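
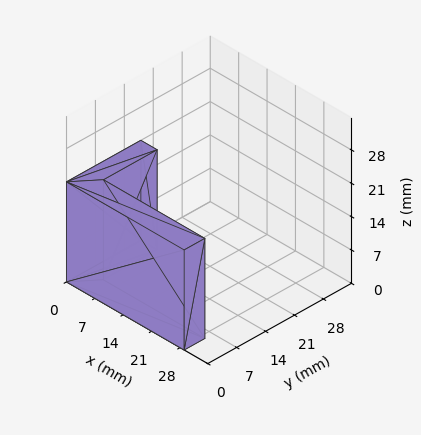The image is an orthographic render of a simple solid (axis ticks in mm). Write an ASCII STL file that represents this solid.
Reading the render: the shape is an L-shaped prism: outer 29 × 18 mm, arm thicknesses ≈ 5 mm (horizontal) and 4 mm (vertical), extruded 21 mm in z (dimensions read to the nearest mm from the axis ticks). For the STL, each face is triangulated and given an outward normal.

solid part
  facet normal 0.0000 0.0000 -1.0000
    outer loop
      vertex 29.0 5.0 0.0
      vertex 29.0 0.0 0.0
      vertex 0.0 0.0 0.0
    endloop
  endfacet
  facet normal 0.0000 0.0000 -1.0000
    outer loop
      vertex 4.0 5.0 0.0
      vertex 29.0 5.0 0.0
      vertex 0.0 0.0 0.0
    endloop
  endfacet
  facet normal 0.0000 0.0000 -1.0000
    outer loop
      vertex 4.0 18.0 0.0
      vertex 4.0 5.0 0.0
      vertex 0.0 0.0 0.0
    endloop
  endfacet
  facet normal 0.0000 0.0000 -1.0000
    outer loop
      vertex 0.0 18.0 0.0
      vertex 4.0 18.0 0.0
      vertex 0.0 0.0 0.0
    endloop
  endfacet
  facet normal 0.0000 0.0000 1.0000
    outer loop
      vertex 0.0 0.0 21.0
      vertex 29.0 0.0 21.0
      vertex 29.0 5.0 21.0
    endloop
  endfacet
  facet normal 0.0000 0.0000 1.0000
    outer loop
      vertex 0.0 0.0 21.0
      vertex 29.0 5.0 21.0
      vertex 4.0 5.0 21.0
    endloop
  endfacet
  facet normal 0.0000 0.0000 1.0000
    outer loop
      vertex 0.0 0.0 21.0
      vertex 4.0 5.0 21.0
      vertex 4.0 18.0 21.0
    endloop
  endfacet
  facet normal 0.0000 0.0000 1.0000
    outer loop
      vertex 0.0 0.0 21.0
      vertex 4.0 18.0 21.0
      vertex 0.0 18.0 21.0
    endloop
  endfacet
  facet normal 0.0000 -1.0000 0.0000
    outer loop
      vertex 0.0 0.0 0.0
      vertex 29.0 0.0 0.0
      vertex 29.0 0.0 21.0
    endloop
  endfacet
  facet normal 0.0000 -1.0000 0.0000
    outer loop
      vertex 0.0 0.0 0.0
      vertex 29.0 0.0 21.0
      vertex 0.0 0.0 21.0
    endloop
  endfacet
  facet normal 1.0000 0.0000 0.0000
    outer loop
      vertex 29.0 0.0 0.0
      vertex 29.0 5.0 0.0
      vertex 29.0 5.0 21.0
    endloop
  endfacet
  facet normal 1.0000 0.0000 0.0000
    outer loop
      vertex 29.0 0.0 0.0
      vertex 29.0 5.0 21.0
      vertex 29.0 0.0 21.0
    endloop
  endfacet
  facet normal 0.0000 1.0000 0.0000
    outer loop
      vertex 29.0 5.0 0.0
      vertex 4.0 5.0 0.0
      vertex 4.0 5.0 21.0
    endloop
  endfacet
  facet normal 0.0000 1.0000 0.0000
    outer loop
      vertex 29.0 5.0 0.0
      vertex 4.0 5.0 21.0
      vertex 29.0 5.0 21.0
    endloop
  endfacet
  facet normal 1.0000 0.0000 0.0000
    outer loop
      vertex 4.0 5.0 0.0
      vertex 4.0 18.0 0.0
      vertex 4.0 18.0 21.0
    endloop
  endfacet
  facet normal 1.0000 0.0000 0.0000
    outer loop
      vertex 4.0 5.0 0.0
      vertex 4.0 18.0 21.0
      vertex 4.0 5.0 21.0
    endloop
  endfacet
  facet normal 0.0000 1.0000 0.0000
    outer loop
      vertex 4.0 18.0 0.0
      vertex 0.0 18.0 0.0
      vertex 0.0 18.0 21.0
    endloop
  endfacet
  facet normal 0.0000 1.0000 0.0000
    outer loop
      vertex 4.0 18.0 0.0
      vertex 0.0 18.0 21.0
      vertex 4.0 18.0 21.0
    endloop
  endfacet
  facet normal -1.0000 0.0000 0.0000
    outer loop
      vertex 0.0 18.0 0.0
      vertex 0.0 0.0 0.0
      vertex 0.0 0.0 21.0
    endloop
  endfacet
  facet normal -1.0000 0.0000 0.0000
    outer loop
      vertex 0.0 18.0 0.0
      vertex 0.0 0.0 21.0
      vertex 0.0 18.0 21.0
    endloop
  endfacet
endsolid part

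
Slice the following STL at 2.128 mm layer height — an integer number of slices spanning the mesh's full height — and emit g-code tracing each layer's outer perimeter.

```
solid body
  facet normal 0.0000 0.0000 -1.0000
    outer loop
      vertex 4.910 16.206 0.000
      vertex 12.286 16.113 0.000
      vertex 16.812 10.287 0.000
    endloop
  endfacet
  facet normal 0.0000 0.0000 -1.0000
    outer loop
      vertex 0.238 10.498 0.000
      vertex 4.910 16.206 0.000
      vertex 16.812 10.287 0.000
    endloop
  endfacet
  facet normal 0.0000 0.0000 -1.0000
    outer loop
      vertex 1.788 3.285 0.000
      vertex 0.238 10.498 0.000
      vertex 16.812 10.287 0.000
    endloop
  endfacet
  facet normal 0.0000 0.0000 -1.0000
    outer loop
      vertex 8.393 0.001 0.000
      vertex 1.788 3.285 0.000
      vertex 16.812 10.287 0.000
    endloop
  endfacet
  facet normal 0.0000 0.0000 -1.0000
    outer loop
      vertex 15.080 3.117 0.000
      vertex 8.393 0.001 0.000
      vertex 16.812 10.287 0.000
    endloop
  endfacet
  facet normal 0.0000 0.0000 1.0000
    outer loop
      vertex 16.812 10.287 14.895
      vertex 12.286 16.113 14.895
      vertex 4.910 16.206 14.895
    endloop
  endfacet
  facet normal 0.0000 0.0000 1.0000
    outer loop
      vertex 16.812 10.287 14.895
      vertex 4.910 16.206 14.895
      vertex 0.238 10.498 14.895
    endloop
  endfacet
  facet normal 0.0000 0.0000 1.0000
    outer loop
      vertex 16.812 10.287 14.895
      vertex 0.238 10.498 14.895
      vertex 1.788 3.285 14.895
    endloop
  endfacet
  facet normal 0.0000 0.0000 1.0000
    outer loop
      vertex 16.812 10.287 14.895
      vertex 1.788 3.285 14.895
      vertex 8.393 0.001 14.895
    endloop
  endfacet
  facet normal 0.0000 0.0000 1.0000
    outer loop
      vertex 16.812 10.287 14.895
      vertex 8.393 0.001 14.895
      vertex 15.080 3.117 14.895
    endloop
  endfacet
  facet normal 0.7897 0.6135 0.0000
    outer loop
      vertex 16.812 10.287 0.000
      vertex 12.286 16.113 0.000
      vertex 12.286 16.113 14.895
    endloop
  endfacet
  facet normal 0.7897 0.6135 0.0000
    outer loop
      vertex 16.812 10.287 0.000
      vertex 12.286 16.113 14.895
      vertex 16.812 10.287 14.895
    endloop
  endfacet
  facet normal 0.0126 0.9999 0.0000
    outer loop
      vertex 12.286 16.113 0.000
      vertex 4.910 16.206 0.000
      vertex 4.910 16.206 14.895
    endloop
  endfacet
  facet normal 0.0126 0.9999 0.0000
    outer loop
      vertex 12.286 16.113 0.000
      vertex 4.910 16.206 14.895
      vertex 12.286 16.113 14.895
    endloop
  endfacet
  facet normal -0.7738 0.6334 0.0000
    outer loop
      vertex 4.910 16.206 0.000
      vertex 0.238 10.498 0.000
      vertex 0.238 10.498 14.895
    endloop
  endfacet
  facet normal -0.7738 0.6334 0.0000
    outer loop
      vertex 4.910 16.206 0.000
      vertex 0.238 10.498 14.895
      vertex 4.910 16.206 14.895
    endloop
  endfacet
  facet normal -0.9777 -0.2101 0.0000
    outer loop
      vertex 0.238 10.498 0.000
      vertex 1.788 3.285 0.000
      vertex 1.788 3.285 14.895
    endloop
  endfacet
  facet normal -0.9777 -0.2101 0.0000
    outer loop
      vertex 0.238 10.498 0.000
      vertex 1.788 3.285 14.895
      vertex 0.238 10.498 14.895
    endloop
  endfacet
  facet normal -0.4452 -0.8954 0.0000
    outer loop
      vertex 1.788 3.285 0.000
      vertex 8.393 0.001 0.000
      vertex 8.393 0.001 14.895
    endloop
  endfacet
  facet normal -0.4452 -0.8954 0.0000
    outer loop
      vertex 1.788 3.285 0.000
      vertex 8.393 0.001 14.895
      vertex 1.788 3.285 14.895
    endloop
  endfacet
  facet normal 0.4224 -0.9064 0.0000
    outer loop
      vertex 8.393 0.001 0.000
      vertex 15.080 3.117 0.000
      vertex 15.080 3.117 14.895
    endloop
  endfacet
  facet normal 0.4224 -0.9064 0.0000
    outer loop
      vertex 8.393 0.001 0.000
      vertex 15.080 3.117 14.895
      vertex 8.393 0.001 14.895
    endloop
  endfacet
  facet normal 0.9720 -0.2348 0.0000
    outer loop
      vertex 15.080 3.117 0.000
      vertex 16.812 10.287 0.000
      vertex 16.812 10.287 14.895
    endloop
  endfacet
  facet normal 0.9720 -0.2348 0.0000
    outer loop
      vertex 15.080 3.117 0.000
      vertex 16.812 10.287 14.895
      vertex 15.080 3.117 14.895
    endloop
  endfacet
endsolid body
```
; perimeter-only toolpath
G21 ; units = mm
G90 ; absolute positioning
G28 ; home
; layer 1
G0 Z2.128
G0 X16.812 Y10.287
G1 X12.286 Y16.113
G1 X4.910 Y16.206
G1 X0.238 Y10.498
G1 X1.788 Y3.285
G1 X8.393 Y0.001
G1 X15.080 Y3.117
G1 X16.812 Y10.287
; layer 2
G0 Z4.256
G0 X16.812 Y10.287
G1 X12.286 Y16.113
G1 X4.910 Y16.206
G1 X0.238 Y10.498
G1 X1.788 Y3.285
G1 X8.393 Y0.001
G1 X15.080 Y3.117
G1 X16.812 Y10.287
; layer 3
G0 Z6.384
G0 X16.812 Y10.287
G1 X12.286 Y16.113
G1 X4.910 Y16.206
G1 X0.238 Y10.498
G1 X1.788 Y3.285
G1 X8.393 Y0.001
G1 X15.080 Y3.117
G1 X16.812 Y10.287
; layer 4
G0 Z8.511
G0 X16.812 Y10.287
G1 X12.286 Y16.113
G1 X4.910 Y16.206
G1 X0.238 Y10.498
G1 X1.788 Y3.285
G1 X8.393 Y0.001
G1 X15.080 Y3.117
G1 X16.812 Y10.287
; layer 5
G0 Z10.639
G0 X16.812 Y10.287
G1 X12.286 Y16.113
G1 X4.910 Y16.206
G1 X0.238 Y10.498
G1 X1.788 Y3.285
G1 X8.393 Y0.001
G1 X15.080 Y3.117
G1 X16.812 Y10.287
; layer 6
G0 Z12.767
G0 X16.812 Y10.287
G1 X12.286 Y16.113
G1 X4.910 Y16.206
G1 X0.238 Y10.498
G1 X1.788 Y3.285
G1 X8.393 Y0.001
G1 X15.080 Y3.117
G1 X16.812 Y10.287
; layer 7
G0 Z14.895
G0 X16.812 Y10.287
G1 X12.286 Y16.113
G1 X4.910 Y16.206
G1 X0.238 Y10.498
G1 X1.788 Y3.285
G1 X8.393 Y0.001
G1 X15.080 Y3.117
G1 X16.812 Y10.287
M2 ; end

The solid is a regular 7-sided prism (a cylinder approximated with 7 flat sides), circumscribed radius ≈ 8.5 mm, height ≈ 14.9 mm. Slicing at Δz = 2.128 mm — 7 equal slices spanning the solid's height, so layer i sits at z = i·h/7 — gives 7 non-empty perimeters. Each is a 7-segment closed polygon; G0 lifts to the layer z and rapids to the start vertex, then G1 traces the edges.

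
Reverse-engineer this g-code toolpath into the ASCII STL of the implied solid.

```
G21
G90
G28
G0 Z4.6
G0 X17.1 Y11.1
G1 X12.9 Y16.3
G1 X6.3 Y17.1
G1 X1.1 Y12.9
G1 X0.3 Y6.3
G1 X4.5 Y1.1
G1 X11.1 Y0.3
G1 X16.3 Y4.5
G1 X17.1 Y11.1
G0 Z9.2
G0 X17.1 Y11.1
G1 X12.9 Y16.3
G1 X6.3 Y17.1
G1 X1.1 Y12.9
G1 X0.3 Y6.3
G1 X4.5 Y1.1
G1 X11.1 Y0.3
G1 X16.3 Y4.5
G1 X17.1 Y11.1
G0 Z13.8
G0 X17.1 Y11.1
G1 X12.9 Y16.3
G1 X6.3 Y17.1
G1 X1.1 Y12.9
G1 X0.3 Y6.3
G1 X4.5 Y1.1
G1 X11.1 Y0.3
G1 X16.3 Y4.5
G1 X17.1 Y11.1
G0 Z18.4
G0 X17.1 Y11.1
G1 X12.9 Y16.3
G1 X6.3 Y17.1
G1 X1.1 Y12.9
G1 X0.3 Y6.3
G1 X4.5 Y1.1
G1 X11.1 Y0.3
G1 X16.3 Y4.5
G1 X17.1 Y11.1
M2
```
solid part
  facet normal 0.0000 0.0000 -1.0000
    outer loop
      vertex 6.3 17.1 0.0
      vertex 12.9 16.3 0.0
      vertex 17.1 11.1 0.0
    endloop
  endfacet
  facet normal 0.0000 0.0000 -1.0000
    outer loop
      vertex 1.1 12.9 0.0
      vertex 6.3 17.1 0.0
      vertex 17.1 11.1 0.0
    endloop
  endfacet
  facet normal 0.0000 0.0000 -1.0000
    outer loop
      vertex 0.3 6.3 0.0
      vertex 1.1 12.9 0.0
      vertex 17.1 11.1 0.0
    endloop
  endfacet
  facet normal 0.0000 0.0000 -1.0000
    outer loop
      vertex 4.5 1.1 0.0
      vertex 0.3 6.3 0.0
      vertex 17.1 11.1 0.0
    endloop
  endfacet
  facet normal 0.0000 0.0000 -1.0000
    outer loop
      vertex 11.1 0.3 0.0
      vertex 4.5 1.1 0.0
      vertex 17.1 11.1 0.0
    endloop
  endfacet
  facet normal 0.0000 0.0000 -1.0000
    outer loop
      vertex 16.3 4.5 0.0
      vertex 11.1 0.3 0.0
      vertex 17.1 11.1 0.0
    endloop
  endfacet
  facet normal 0.0000 0.0000 1.0000
    outer loop
      vertex 17.1 11.1 18.4
      vertex 12.9 16.3 18.4
      vertex 6.3 17.1 18.4
    endloop
  endfacet
  facet normal 0.0000 0.0000 1.0000
    outer loop
      vertex 17.1 11.1 18.4
      vertex 6.3 17.1 18.4
      vertex 1.1 12.9 18.4
    endloop
  endfacet
  facet normal 0.0000 0.0000 1.0000
    outer loop
      vertex 17.1 11.1 18.4
      vertex 1.1 12.9 18.4
      vertex 0.3 6.3 18.4
    endloop
  endfacet
  facet normal 0.0000 0.0000 1.0000
    outer loop
      vertex 17.1 11.1 18.4
      vertex 0.3 6.3 18.4
      vertex 4.5 1.1 18.4
    endloop
  endfacet
  facet normal 0.0000 0.0000 1.0000
    outer loop
      vertex 17.1 11.1 18.4
      vertex 4.5 1.1 18.4
      vertex 11.1 0.3 18.4
    endloop
  endfacet
  facet normal 0.0000 0.0000 1.0000
    outer loop
      vertex 17.1 11.1 18.4
      vertex 11.1 0.3 18.4
      vertex 16.3 4.5 18.4
    endloop
  endfacet
  facet normal 0.7779 0.6283 0.0000
    outer loop
      vertex 17.1 11.1 0.0
      vertex 12.9 16.3 0.0
      vertex 12.9 16.3 18.4
    endloop
  endfacet
  facet normal 0.7779 0.6283 0.0000
    outer loop
      vertex 17.1 11.1 0.0
      vertex 12.9 16.3 18.4
      vertex 17.1 11.1 18.4
    endloop
  endfacet
  facet normal 0.1203 0.9927 0.0000
    outer loop
      vertex 12.9 16.3 0.0
      vertex 6.3 17.1 0.0
      vertex 6.3 17.1 18.4
    endloop
  endfacet
  facet normal 0.1203 0.9927 0.0000
    outer loop
      vertex 12.9 16.3 0.0
      vertex 6.3 17.1 18.4
      vertex 12.9 16.3 18.4
    endloop
  endfacet
  facet normal -0.6283 0.7779 0.0000
    outer loop
      vertex 6.3 17.1 0.0
      vertex 1.1 12.9 0.0
      vertex 1.1 12.9 18.4
    endloop
  endfacet
  facet normal -0.6283 0.7779 0.0000
    outer loop
      vertex 6.3 17.1 0.0
      vertex 1.1 12.9 18.4
      vertex 6.3 17.1 18.4
    endloop
  endfacet
  facet normal -0.9927 0.1203 0.0000
    outer loop
      vertex 1.1 12.9 0.0
      vertex 0.3 6.3 0.0
      vertex 0.3 6.3 18.4
    endloop
  endfacet
  facet normal -0.9927 0.1203 0.0000
    outer loop
      vertex 1.1 12.9 0.0
      vertex 0.3 6.3 18.4
      vertex 1.1 12.9 18.4
    endloop
  endfacet
  facet normal -0.7779 -0.6283 0.0000
    outer loop
      vertex 0.3 6.3 0.0
      vertex 4.5 1.1 0.0
      vertex 4.5 1.1 18.4
    endloop
  endfacet
  facet normal -0.7779 -0.6283 0.0000
    outer loop
      vertex 0.3 6.3 0.0
      vertex 4.5 1.1 18.4
      vertex 0.3 6.3 18.4
    endloop
  endfacet
  facet normal -0.1203 -0.9927 0.0000
    outer loop
      vertex 4.5 1.1 0.0
      vertex 11.1 0.3 0.0
      vertex 11.1 0.3 18.4
    endloop
  endfacet
  facet normal -0.1203 -0.9927 0.0000
    outer loop
      vertex 4.5 1.1 0.0
      vertex 11.1 0.3 18.4
      vertex 4.5 1.1 18.4
    endloop
  endfacet
  facet normal 0.6283 -0.7779 0.0000
    outer loop
      vertex 11.1 0.3 0.0
      vertex 16.3 4.5 0.0
      vertex 16.3 4.5 18.4
    endloop
  endfacet
  facet normal 0.6283 -0.7779 0.0000
    outer loop
      vertex 11.1 0.3 0.0
      vertex 16.3 4.5 18.4
      vertex 11.1 0.3 18.4
    endloop
  endfacet
  facet normal 0.9927 -0.1203 0.0000
    outer loop
      vertex 16.3 4.5 0.0
      vertex 17.1 11.1 0.0
      vertex 17.1 11.1 18.4
    endloop
  endfacet
  facet normal 0.9927 -0.1203 0.0000
    outer loop
      vertex 16.3 4.5 0.0
      vertex 17.1 11.1 18.4
      vertex 16.3 4.5 18.4
    endloop
  endfacet
endsolid part

The G0 Z moves step by Δz≈4.6 mm. Every layer's G1 loop is the same polygon, so the solid is a straight extrusion of it from z=0 to z≈18.4. Closing with flat bottom and top caps and triangulating gives 28 facets — a regular 8-sided prism (a cylinder approximated with 8 flat sides), circumscribed radius ≈ 8.7 mm, height ≈ 18.4 mm.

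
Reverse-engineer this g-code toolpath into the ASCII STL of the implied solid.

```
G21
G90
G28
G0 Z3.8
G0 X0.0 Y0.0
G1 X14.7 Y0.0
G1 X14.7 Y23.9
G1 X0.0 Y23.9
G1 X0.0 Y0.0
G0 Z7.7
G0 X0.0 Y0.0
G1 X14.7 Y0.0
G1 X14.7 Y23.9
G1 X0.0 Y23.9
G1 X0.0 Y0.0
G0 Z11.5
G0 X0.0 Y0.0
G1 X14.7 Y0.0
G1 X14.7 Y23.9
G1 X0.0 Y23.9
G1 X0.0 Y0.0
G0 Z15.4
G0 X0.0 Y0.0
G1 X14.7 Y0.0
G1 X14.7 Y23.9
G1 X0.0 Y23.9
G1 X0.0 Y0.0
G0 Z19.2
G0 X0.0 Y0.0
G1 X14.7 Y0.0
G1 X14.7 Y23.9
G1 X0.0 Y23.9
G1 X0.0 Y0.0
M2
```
solid part
  facet normal 0.0000 0.0000 -1.0000
    outer loop
      vertex 14.7 23.9 0.0
      vertex 14.7 0.0 0.0
      vertex 0.0 0.0 0.0
    endloop
  endfacet
  facet normal 0.0000 0.0000 -1.0000
    outer loop
      vertex 0.0 23.9 0.0
      vertex 14.7 23.9 0.0
      vertex 0.0 0.0 0.0
    endloop
  endfacet
  facet normal 0.0000 0.0000 1.0000
    outer loop
      vertex 0.0 0.0 19.2
      vertex 14.7 0.0 19.2
      vertex 14.7 23.9 19.2
    endloop
  endfacet
  facet normal 0.0000 0.0000 1.0000
    outer loop
      vertex 0.0 0.0 19.2
      vertex 14.7 23.9 19.2
      vertex 0.0 23.9 19.2
    endloop
  endfacet
  facet normal 0.0000 -1.0000 0.0000
    outer loop
      vertex 0.0 0.0 0.0
      vertex 14.7 0.0 0.0
      vertex 14.7 0.0 19.2
    endloop
  endfacet
  facet normal 0.0000 -1.0000 0.0000
    outer loop
      vertex 0.0 0.0 0.0
      vertex 14.7 0.0 19.2
      vertex 0.0 0.0 19.2
    endloop
  endfacet
  facet normal 0.0000 1.0000 0.0000
    outer loop
      vertex 14.7 23.9 19.2
      vertex 14.7 23.9 0.0
      vertex 0.0 23.9 0.0
    endloop
  endfacet
  facet normal 0.0000 1.0000 0.0000
    outer loop
      vertex 0.0 23.9 19.2
      vertex 14.7 23.9 19.2
      vertex 0.0 23.9 0.0
    endloop
  endfacet
  facet normal -1.0000 0.0000 0.0000
    outer loop
      vertex 0.0 23.9 19.2
      vertex 0.0 23.9 0.0
      vertex 0.0 0.0 0.0
    endloop
  endfacet
  facet normal -1.0000 0.0000 0.0000
    outer loop
      vertex 0.0 0.0 19.2
      vertex 0.0 23.9 19.2
      vertex 0.0 0.0 0.0
    endloop
  endfacet
  facet normal 1.0000 0.0000 0.0000
    outer loop
      vertex 14.7 0.0 0.0
      vertex 14.7 23.9 0.0
      vertex 14.7 23.9 19.2
    endloop
  endfacet
  facet normal 1.0000 0.0000 0.0000
    outer loop
      vertex 14.7 0.0 0.0
      vertex 14.7 23.9 19.2
      vertex 14.7 0.0 19.2
    endloop
  endfacet
endsolid part

The G0 Z moves step by Δz≈3.8 mm. Every layer's G1 loop is the same polygon, so the solid is a straight extrusion of it from z=0 to z≈19.2. Closing with flat bottom and top caps and triangulating gives 12 facets — a rectangular box, roughly 14.7 × 23.9 mm footprint and 19.2 mm tall.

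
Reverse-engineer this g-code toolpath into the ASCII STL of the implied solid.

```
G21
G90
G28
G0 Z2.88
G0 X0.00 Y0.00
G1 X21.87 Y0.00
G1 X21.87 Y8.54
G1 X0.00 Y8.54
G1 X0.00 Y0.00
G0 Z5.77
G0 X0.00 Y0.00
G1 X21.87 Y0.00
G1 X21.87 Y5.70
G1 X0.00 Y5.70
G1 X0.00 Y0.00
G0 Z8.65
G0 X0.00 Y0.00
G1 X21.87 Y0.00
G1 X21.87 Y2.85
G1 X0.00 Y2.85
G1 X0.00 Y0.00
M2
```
solid part
  facet normal 0.0000 0.0000 -1.0000
    outer loop
      vertex 21.87 11.39 0.00
      vertex 21.87 0.00 0.00
      vertex 0.00 0.00 0.00
    endloop
  endfacet
  facet normal 0.0000 0.0000 -1.0000
    outer loop
      vertex 0.00 11.39 0.00
      vertex 21.87 11.39 0.00
      vertex 0.00 0.00 0.00
    endloop
  endfacet
  facet normal 0.0000 -1.0000 0.0000
    outer loop
      vertex 0.00 0.00 0.00
      vertex 21.87 0.00 0.00
      vertex 21.87 0.00 11.54
    endloop
  endfacet
  facet normal 0.0000 -1.0000 0.0000
    outer loop
      vertex 0.00 0.00 0.00
      vertex 21.87 0.00 11.54
      vertex 0.00 0.00 11.54
    endloop
  endfacet
  facet normal 0.0000 0.7117 0.7025
    outer loop
      vertex 0.00 0.00 11.54
      vertex 21.87 0.00 11.54
      vertex 21.87 11.39 0.00
    endloop
  endfacet
  facet normal 0.0000 0.7117 0.7025
    outer loop
      vertex 0.00 0.00 11.54
      vertex 21.87 11.39 0.00
      vertex 0.00 11.39 0.00
    endloop
  endfacet
  facet normal -1.0000 0.0000 0.0000
    outer loop
      vertex 0.00 0.00 11.54
      vertex 0.00 11.39 0.00
      vertex 0.00 0.00 0.00
    endloop
  endfacet
  facet normal 1.0000 0.0000 0.0000
    outer loop
      vertex 21.87 0.00 0.00
      vertex 21.87 11.39 0.00
      vertex 21.87 0.00 11.54
    endloop
  endfacet
endsolid part

The G0 Z moves step by Δz≈2.88 mm. The G1 loops shrink linearly with z, so the solid tapers from its base footprint up to z≈11.5. Closing with a flat bottom cap and the tapered top and triangulating gives 8 facets — a wedge (ramp): 21.9 × 11.4 mm base, rising to 11.5 mm along the y=0 edge and sloping linearly to z=0 at y=11.4.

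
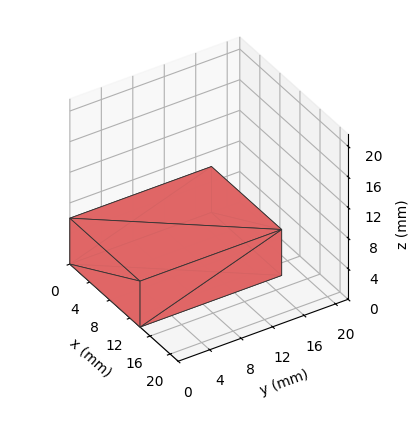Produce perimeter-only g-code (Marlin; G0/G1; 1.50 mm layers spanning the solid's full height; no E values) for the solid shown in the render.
Reading the render: the shape is a rectangular box, roughly 14 × 18 mm footprint and 6 mm tall (dimensions read to the nearest mm from the axis ticks). For the g-code, the solid's height is divided into equal slices at the stated Δz and each level perimeter traced with G1 moves after a G0 lift.

; perimeter-only toolpath
G21 ; units = mm
G90 ; absolute positioning
G28 ; home
; layer 1
G0 Z1.50
G0 X0.00 Y0.00
G1 X14.00 Y0.00
G1 X14.00 Y18.00
G1 X0.00 Y18.00
G1 X0.00 Y0.00
; layer 2
G0 Z3.00
G0 X0.00 Y0.00
G1 X14.00 Y0.00
G1 X14.00 Y18.00
G1 X0.00 Y18.00
G1 X0.00 Y0.00
; layer 3
G0 Z4.50
G0 X0.00 Y0.00
G1 X14.00 Y0.00
G1 X14.00 Y18.00
G1 X0.00 Y18.00
G1 X0.00 Y0.00
; layer 4
G0 Z6.00
G0 X0.00 Y0.00
G1 X14.00 Y0.00
G1 X14.00 Y18.00
G1 X0.00 Y18.00
G1 X0.00 Y0.00
M2 ; end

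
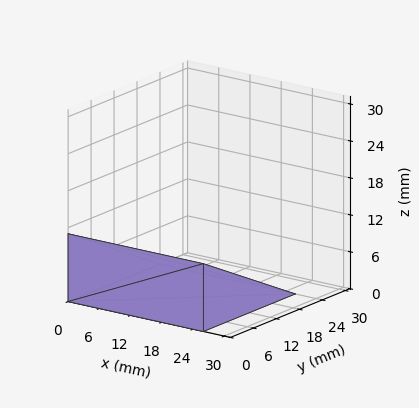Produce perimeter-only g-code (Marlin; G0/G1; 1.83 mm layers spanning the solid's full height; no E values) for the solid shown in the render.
Reading the render: the shape is a wedge (ramp): 26 × 24 mm base, rising to 11 mm along the y=0 edge and sloping linearly to z=0 at y=24 (dimensions read to the nearest mm from the axis ticks). For the g-code, the solid's height is divided into equal slices at the stated Δz and each level perimeter traced with G1 moves after a G0 lift.

; perimeter-only toolpath
G21 ; units = mm
G90 ; absolute positioning
G28 ; home
; layer 1
G0 Z1.83
G0 X0.00 Y0.00
G1 X26.00 Y0.00
G1 X26.00 Y20.00
G1 X0.00 Y20.00
G1 X0.00 Y0.00
; layer 2
G0 Z3.67
G0 X0.00 Y0.00
G1 X26.00 Y0.00
G1 X26.00 Y16.00
G1 X0.00 Y16.00
G1 X0.00 Y0.00
; layer 3
G0 Z5.50
G0 X0.00 Y0.00
G1 X26.00 Y0.00
G1 X26.00 Y12.00
G1 X0.00 Y12.00
G1 X0.00 Y0.00
; layer 4
G0 Z7.33
G0 X0.00 Y0.00
G1 X26.00 Y0.00
G1 X26.00 Y8.00
G1 X0.00 Y8.00
G1 X0.00 Y0.00
; layer 5
G0 Z9.17
G0 X0.00 Y0.00
G1 X26.00 Y0.00
G1 X26.00 Y4.00
G1 X0.00 Y4.00
G1 X0.00 Y0.00
M2 ; end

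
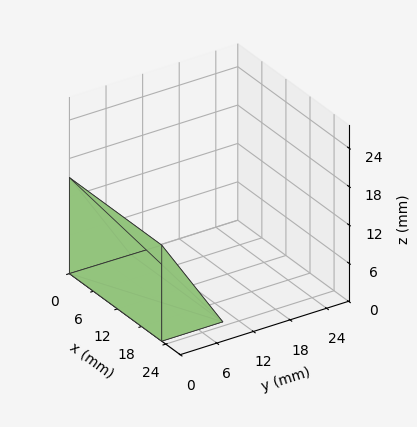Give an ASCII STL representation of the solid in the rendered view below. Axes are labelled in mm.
Reading the render: the shape is a wedge (ramp): 23 × 10 mm base, rising to 15 mm along the y=0 edge and sloping linearly to z=0 at y=10 (dimensions read to the nearest mm from the axis ticks). For the STL, each face is triangulated and given an outward normal.

solid part
  facet normal 0.0000 0.0000 -1.0000
    outer loop
      vertex 23.000 10.000 0.000
      vertex 23.000 0.000 0.000
      vertex 0.000 0.000 0.000
    endloop
  endfacet
  facet normal 0.0000 0.0000 -1.0000
    outer loop
      vertex 0.000 10.000 0.000
      vertex 23.000 10.000 0.000
      vertex 0.000 0.000 0.000
    endloop
  endfacet
  facet normal 0.0000 -1.0000 0.0000
    outer loop
      vertex 0.000 0.000 0.000
      vertex 23.000 0.000 0.000
      vertex 23.000 0.000 15.000
    endloop
  endfacet
  facet normal 0.0000 -1.0000 0.0000
    outer loop
      vertex 0.000 0.000 0.000
      vertex 23.000 0.000 15.000
      vertex 0.000 0.000 15.000
    endloop
  endfacet
  facet normal 0.0000 0.8321 0.5547
    outer loop
      vertex 0.000 0.000 15.000
      vertex 23.000 0.000 15.000
      vertex 23.000 10.000 0.000
    endloop
  endfacet
  facet normal 0.0000 0.8321 0.5547
    outer loop
      vertex 0.000 0.000 15.000
      vertex 23.000 10.000 0.000
      vertex 0.000 10.000 0.000
    endloop
  endfacet
  facet normal -1.0000 0.0000 0.0000
    outer loop
      vertex 0.000 0.000 15.000
      vertex 0.000 10.000 0.000
      vertex 0.000 0.000 0.000
    endloop
  endfacet
  facet normal 1.0000 0.0000 0.0000
    outer loop
      vertex 23.000 0.000 0.000
      vertex 23.000 10.000 0.000
      vertex 23.000 0.000 15.000
    endloop
  endfacet
endsolid part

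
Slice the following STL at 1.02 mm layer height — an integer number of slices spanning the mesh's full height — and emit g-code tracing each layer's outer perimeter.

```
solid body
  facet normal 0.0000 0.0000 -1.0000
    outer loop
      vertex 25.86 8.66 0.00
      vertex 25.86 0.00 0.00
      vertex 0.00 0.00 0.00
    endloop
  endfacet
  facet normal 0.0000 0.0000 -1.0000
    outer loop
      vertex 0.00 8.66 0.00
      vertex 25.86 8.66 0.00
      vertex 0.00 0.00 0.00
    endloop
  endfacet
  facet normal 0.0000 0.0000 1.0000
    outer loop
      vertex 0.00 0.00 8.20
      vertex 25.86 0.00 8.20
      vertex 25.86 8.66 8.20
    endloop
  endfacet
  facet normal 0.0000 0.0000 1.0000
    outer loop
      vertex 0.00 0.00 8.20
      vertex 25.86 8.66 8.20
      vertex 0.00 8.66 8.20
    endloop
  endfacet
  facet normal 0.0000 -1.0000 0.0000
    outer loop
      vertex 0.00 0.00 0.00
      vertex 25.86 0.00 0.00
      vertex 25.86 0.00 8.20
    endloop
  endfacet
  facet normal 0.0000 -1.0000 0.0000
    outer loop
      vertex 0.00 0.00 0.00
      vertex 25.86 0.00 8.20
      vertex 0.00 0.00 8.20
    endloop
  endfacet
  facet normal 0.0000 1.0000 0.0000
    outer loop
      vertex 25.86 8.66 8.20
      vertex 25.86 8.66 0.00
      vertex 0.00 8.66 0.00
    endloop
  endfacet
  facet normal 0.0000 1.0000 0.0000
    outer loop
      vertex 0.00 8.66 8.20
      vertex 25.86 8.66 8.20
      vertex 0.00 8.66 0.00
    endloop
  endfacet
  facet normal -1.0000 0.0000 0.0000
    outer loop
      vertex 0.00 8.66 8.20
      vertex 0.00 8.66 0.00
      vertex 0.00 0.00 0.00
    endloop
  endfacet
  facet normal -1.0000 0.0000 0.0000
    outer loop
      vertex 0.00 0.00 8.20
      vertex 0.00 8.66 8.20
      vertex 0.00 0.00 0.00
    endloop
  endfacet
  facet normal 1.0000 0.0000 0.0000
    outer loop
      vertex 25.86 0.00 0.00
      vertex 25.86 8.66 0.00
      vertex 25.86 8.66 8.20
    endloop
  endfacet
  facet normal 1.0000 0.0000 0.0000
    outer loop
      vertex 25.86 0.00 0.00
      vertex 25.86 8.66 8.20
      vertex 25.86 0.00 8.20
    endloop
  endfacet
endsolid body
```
; perimeter-only toolpath
G21 ; units = mm
G90 ; absolute positioning
G28 ; home
; layer 1
G0 Z1.02
G0 X0.00 Y0.00
G1 X25.86 Y0.00
G1 X25.86 Y8.66
G1 X0.00 Y8.66
G1 X0.00 Y0.00
; layer 2
G0 Z2.05
G0 X0.00 Y0.00
G1 X25.86 Y0.00
G1 X25.86 Y8.66
G1 X0.00 Y8.66
G1 X0.00 Y0.00
; layer 3
G0 Z3.07
G0 X0.00 Y0.00
G1 X25.86 Y0.00
G1 X25.86 Y8.66
G1 X0.00 Y8.66
G1 X0.00 Y0.00
; layer 4
G0 Z4.10
G0 X0.00 Y0.00
G1 X25.86 Y0.00
G1 X25.86 Y8.66
G1 X0.00 Y8.66
G1 X0.00 Y0.00
; layer 5
G0 Z5.12
G0 X0.00 Y0.00
G1 X25.86 Y0.00
G1 X25.86 Y8.66
G1 X0.00 Y8.66
G1 X0.00 Y0.00
; layer 6
G0 Z6.15
G0 X0.00 Y0.00
G1 X25.86 Y0.00
G1 X25.86 Y8.66
G1 X0.00 Y8.66
G1 X0.00 Y0.00
; layer 7
G0 Z7.17
G0 X0.00 Y0.00
G1 X25.86 Y0.00
G1 X25.86 Y8.66
G1 X0.00 Y8.66
G1 X0.00 Y0.00
; layer 8
G0 Z8.20
G0 X0.00 Y0.00
G1 X25.86 Y0.00
G1 X25.86 Y8.66
G1 X0.00 Y8.66
G1 X0.00 Y0.00
M2 ; end

The solid is a rectangular box, roughly 25.9 × 8.66 mm footprint and 8.2 mm tall. Slicing at Δz = 1.02 mm — 8 equal slices spanning the solid's height, so layer i sits at z = i·h/8 — gives 8 non-empty perimeters. Each is a 4-segment closed polygon; G0 lifts to the layer z and rapids to the start vertex, then G1 traces the edges.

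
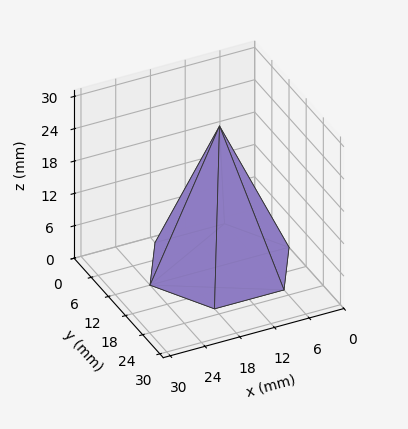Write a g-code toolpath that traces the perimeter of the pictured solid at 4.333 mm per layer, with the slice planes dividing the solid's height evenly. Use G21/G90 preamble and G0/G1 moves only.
Reading the render: the shape is a regular 6-sided pyramid, base circumscribed radius ≈ 12 mm, apex at z ≈ 26 mm (dimensions read to the nearest mm from the axis ticks). For the g-code, the solid's height is divided into equal slices at the stated Δz and each level perimeter traced with G1 moves after a G0 lift.

; perimeter-only toolpath
G21 ; units = mm
G90 ; absolute positioning
G28 ; home
; layer 1
G0 Z4.333
G0 X22.000 Y12.000
G1 X17.000 Y20.660
G1 X7.000 Y20.660
G1 X2.000 Y12.000
G1 X7.000 Y3.340
G1 X17.000 Y3.340
G1 X22.000 Y12.000
; layer 2
G0 Z8.667
G0 X20.000 Y12.000
G1 X16.000 Y18.928
G1 X8.000 Y18.928
G1 X4.000 Y12.000
G1 X8.000 Y5.072
G1 X16.000 Y5.072
G1 X20.000 Y12.000
; layer 3
G0 Z13.000
G0 X18.000 Y12.000
G1 X15.000 Y17.196
G1 X9.000 Y17.196
G1 X6.000 Y12.000
G1 X9.000 Y6.804
G1 X15.000 Y6.804
G1 X18.000 Y12.000
; layer 4
G0 Z17.333
G0 X16.000 Y12.000
G1 X14.000 Y15.464
G1 X10.000 Y15.464
G1 X8.000 Y12.000
G1 X10.000 Y8.536
G1 X14.000 Y8.536
G1 X16.000 Y12.000
; layer 5
G0 Z21.667
G0 X14.000 Y12.000
G1 X13.000 Y13.732
G1 X11.000 Y13.732
G1 X10.000 Y12.000
G1 X11.000 Y10.268
G1 X13.000 Y10.268
G1 X14.000 Y12.000
M2 ; end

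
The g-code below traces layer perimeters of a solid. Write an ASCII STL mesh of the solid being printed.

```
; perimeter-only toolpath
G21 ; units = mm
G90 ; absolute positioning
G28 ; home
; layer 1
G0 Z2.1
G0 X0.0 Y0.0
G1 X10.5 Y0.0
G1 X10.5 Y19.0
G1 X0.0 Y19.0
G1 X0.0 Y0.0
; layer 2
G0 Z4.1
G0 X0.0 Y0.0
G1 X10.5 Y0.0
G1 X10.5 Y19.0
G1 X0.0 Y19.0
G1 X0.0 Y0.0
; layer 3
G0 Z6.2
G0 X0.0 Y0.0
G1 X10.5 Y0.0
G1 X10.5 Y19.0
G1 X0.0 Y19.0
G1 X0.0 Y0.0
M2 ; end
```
solid part
  facet normal 0.0000 0.0000 -1.0000
    outer loop
      vertex 10.5 19.0 0.0
      vertex 10.5 0.0 0.0
      vertex 0.0 0.0 0.0
    endloop
  endfacet
  facet normal 0.0000 0.0000 -1.0000
    outer loop
      vertex 0.0 19.0 0.0
      vertex 10.5 19.0 0.0
      vertex 0.0 0.0 0.0
    endloop
  endfacet
  facet normal 0.0000 0.0000 1.0000
    outer loop
      vertex 0.0 0.0 6.2
      vertex 10.5 0.0 6.2
      vertex 10.5 19.0 6.2
    endloop
  endfacet
  facet normal 0.0000 0.0000 1.0000
    outer loop
      vertex 0.0 0.0 6.2
      vertex 10.5 19.0 6.2
      vertex 0.0 19.0 6.2
    endloop
  endfacet
  facet normal 0.0000 -1.0000 0.0000
    outer loop
      vertex 0.0 0.0 0.0
      vertex 10.5 0.0 0.0
      vertex 10.5 0.0 6.2
    endloop
  endfacet
  facet normal 0.0000 -1.0000 0.0000
    outer loop
      vertex 0.0 0.0 0.0
      vertex 10.5 0.0 6.2
      vertex 0.0 0.0 6.2
    endloop
  endfacet
  facet normal 0.0000 1.0000 0.0000
    outer loop
      vertex 10.5 19.0 6.2
      vertex 10.5 19.0 0.0
      vertex 0.0 19.0 0.0
    endloop
  endfacet
  facet normal 0.0000 1.0000 0.0000
    outer loop
      vertex 0.0 19.0 6.2
      vertex 10.5 19.0 6.2
      vertex 0.0 19.0 0.0
    endloop
  endfacet
  facet normal -1.0000 0.0000 0.0000
    outer loop
      vertex 0.0 19.0 6.2
      vertex 0.0 19.0 0.0
      vertex 0.0 0.0 0.0
    endloop
  endfacet
  facet normal -1.0000 0.0000 0.0000
    outer loop
      vertex 0.0 0.0 6.2
      vertex 0.0 19.0 6.2
      vertex 0.0 0.0 0.0
    endloop
  endfacet
  facet normal 1.0000 0.0000 0.0000
    outer loop
      vertex 10.5 0.0 0.0
      vertex 10.5 19.0 0.0
      vertex 10.5 19.0 6.2
    endloop
  endfacet
  facet normal 1.0000 0.0000 0.0000
    outer loop
      vertex 10.5 0.0 0.0
      vertex 10.5 19.0 6.2
      vertex 10.5 0.0 6.2
    endloop
  endfacet
endsolid part

The G0 Z moves step by Δz≈2.1 mm. Every layer's G1 loop is the same polygon, so the solid is a straight extrusion of it from z=0 to z≈6.2. Closing with flat bottom and top caps and triangulating gives 12 facets — a rectangular box, roughly 10.5 × 19 mm footprint and 6.2 mm tall.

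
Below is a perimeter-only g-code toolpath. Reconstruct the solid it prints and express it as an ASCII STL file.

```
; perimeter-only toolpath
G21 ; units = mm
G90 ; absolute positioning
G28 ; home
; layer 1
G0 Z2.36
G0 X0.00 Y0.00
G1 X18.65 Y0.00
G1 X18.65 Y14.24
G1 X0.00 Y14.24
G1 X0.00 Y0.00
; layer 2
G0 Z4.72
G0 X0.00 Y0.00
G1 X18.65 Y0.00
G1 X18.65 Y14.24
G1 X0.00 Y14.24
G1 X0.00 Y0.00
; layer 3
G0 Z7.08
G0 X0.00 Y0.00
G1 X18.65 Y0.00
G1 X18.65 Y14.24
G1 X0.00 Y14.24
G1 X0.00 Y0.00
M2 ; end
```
solid part
  facet normal 0.0000 0.0000 -1.0000
    outer loop
      vertex 18.65 14.24 0.00
      vertex 18.65 0.00 0.00
      vertex 0.00 0.00 0.00
    endloop
  endfacet
  facet normal 0.0000 0.0000 -1.0000
    outer loop
      vertex 0.00 14.24 0.00
      vertex 18.65 14.24 0.00
      vertex 0.00 0.00 0.00
    endloop
  endfacet
  facet normal 0.0000 0.0000 1.0000
    outer loop
      vertex 0.00 0.00 7.08
      vertex 18.65 0.00 7.08
      vertex 18.65 14.24 7.08
    endloop
  endfacet
  facet normal 0.0000 0.0000 1.0000
    outer loop
      vertex 0.00 0.00 7.08
      vertex 18.65 14.24 7.08
      vertex 0.00 14.24 7.08
    endloop
  endfacet
  facet normal 0.0000 -1.0000 0.0000
    outer loop
      vertex 0.00 0.00 0.00
      vertex 18.65 0.00 0.00
      vertex 18.65 0.00 7.08
    endloop
  endfacet
  facet normal 0.0000 -1.0000 0.0000
    outer loop
      vertex 0.00 0.00 0.00
      vertex 18.65 0.00 7.08
      vertex 0.00 0.00 7.08
    endloop
  endfacet
  facet normal 0.0000 1.0000 0.0000
    outer loop
      vertex 18.65 14.24 7.08
      vertex 18.65 14.24 0.00
      vertex 0.00 14.24 0.00
    endloop
  endfacet
  facet normal 0.0000 1.0000 0.0000
    outer loop
      vertex 0.00 14.24 7.08
      vertex 18.65 14.24 7.08
      vertex 0.00 14.24 0.00
    endloop
  endfacet
  facet normal -1.0000 0.0000 0.0000
    outer loop
      vertex 0.00 14.24 7.08
      vertex 0.00 14.24 0.00
      vertex 0.00 0.00 0.00
    endloop
  endfacet
  facet normal -1.0000 0.0000 0.0000
    outer loop
      vertex 0.00 0.00 7.08
      vertex 0.00 14.24 7.08
      vertex 0.00 0.00 0.00
    endloop
  endfacet
  facet normal 1.0000 0.0000 0.0000
    outer loop
      vertex 18.65 0.00 0.00
      vertex 18.65 14.24 0.00
      vertex 18.65 14.24 7.08
    endloop
  endfacet
  facet normal 1.0000 0.0000 0.0000
    outer loop
      vertex 18.65 0.00 0.00
      vertex 18.65 14.24 7.08
      vertex 18.65 0.00 7.08
    endloop
  endfacet
endsolid part

The G0 Z moves step by Δz≈2.36 mm. Every layer's G1 loop is the same polygon, so the solid is a straight extrusion of it from z=0 to z≈7.08. Closing with flat bottom and top caps and triangulating gives 12 facets — a rectangular box, roughly 18.6 × 14.2 mm footprint and 7.08 mm tall.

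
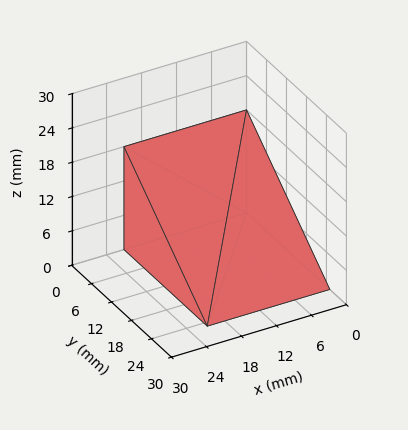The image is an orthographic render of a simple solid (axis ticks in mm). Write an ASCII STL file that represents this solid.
Reading the render: the shape is a wedge (ramp): 21 × 25 mm base, rising to 18 mm along the y=0 edge and sloping linearly to z=0 at y=25 (dimensions read to the nearest mm from the axis ticks). For the STL, each face is triangulated and given an outward normal.

solid part
  facet normal 0.0000 0.0000 -1.0000
    outer loop
      vertex 21.000 25.000 0.000
      vertex 21.000 0.000 0.000
      vertex 0.000 0.000 0.000
    endloop
  endfacet
  facet normal 0.0000 0.0000 -1.0000
    outer loop
      vertex 0.000 25.000 0.000
      vertex 21.000 25.000 0.000
      vertex 0.000 0.000 0.000
    endloop
  endfacet
  facet normal 0.0000 -1.0000 0.0000
    outer loop
      vertex 0.000 0.000 0.000
      vertex 21.000 0.000 0.000
      vertex 21.000 0.000 18.000
    endloop
  endfacet
  facet normal 0.0000 -1.0000 0.0000
    outer loop
      vertex 0.000 0.000 0.000
      vertex 21.000 0.000 18.000
      vertex 0.000 0.000 18.000
    endloop
  endfacet
  facet normal 0.0000 0.5843 0.8115
    outer loop
      vertex 0.000 0.000 18.000
      vertex 21.000 0.000 18.000
      vertex 21.000 25.000 0.000
    endloop
  endfacet
  facet normal 0.0000 0.5843 0.8115
    outer loop
      vertex 0.000 0.000 18.000
      vertex 21.000 25.000 0.000
      vertex 0.000 25.000 0.000
    endloop
  endfacet
  facet normal -1.0000 0.0000 0.0000
    outer loop
      vertex 0.000 0.000 18.000
      vertex 0.000 25.000 0.000
      vertex 0.000 0.000 0.000
    endloop
  endfacet
  facet normal 1.0000 0.0000 0.0000
    outer loop
      vertex 21.000 0.000 0.000
      vertex 21.000 25.000 0.000
      vertex 21.000 0.000 18.000
    endloop
  endfacet
endsolid part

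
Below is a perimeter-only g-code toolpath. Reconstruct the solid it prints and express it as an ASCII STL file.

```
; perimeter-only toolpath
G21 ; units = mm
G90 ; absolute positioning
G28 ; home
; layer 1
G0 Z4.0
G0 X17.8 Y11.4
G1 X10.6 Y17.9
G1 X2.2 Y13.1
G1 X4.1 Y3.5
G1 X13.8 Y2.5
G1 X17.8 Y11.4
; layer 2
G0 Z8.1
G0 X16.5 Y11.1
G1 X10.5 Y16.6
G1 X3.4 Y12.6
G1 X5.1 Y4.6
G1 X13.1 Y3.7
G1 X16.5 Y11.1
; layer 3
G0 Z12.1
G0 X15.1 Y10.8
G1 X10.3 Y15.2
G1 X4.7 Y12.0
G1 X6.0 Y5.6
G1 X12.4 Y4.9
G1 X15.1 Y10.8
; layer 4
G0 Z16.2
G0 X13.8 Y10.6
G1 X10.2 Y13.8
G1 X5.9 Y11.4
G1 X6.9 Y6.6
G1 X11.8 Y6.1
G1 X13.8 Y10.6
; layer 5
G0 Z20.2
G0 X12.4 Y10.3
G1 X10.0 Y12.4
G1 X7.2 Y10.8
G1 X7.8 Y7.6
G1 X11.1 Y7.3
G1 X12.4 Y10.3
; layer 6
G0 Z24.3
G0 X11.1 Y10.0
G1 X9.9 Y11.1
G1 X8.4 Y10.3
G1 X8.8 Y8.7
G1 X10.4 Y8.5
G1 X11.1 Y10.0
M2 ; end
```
solid part
  facet normal 0.0000 0.0000 -1.0000
    outer loop
      vertex 0.9 13.7 0.0
      vertex 10.8 19.3 0.0
      vertex 19.2 11.7 0.0
    endloop
  endfacet
  facet normal 0.0000 0.0000 -1.0000
    outer loop
      vertex 3.2 2.5 0.0
      vertex 0.9 13.7 0.0
      vertex 19.2 11.7 0.0
    endloop
  endfacet
  facet normal 0.0000 0.0000 -1.0000
    outer loop
      vertex 14.5 1.3 0.0
      vertex 3.2 2.5 0.0
      vertex 19.2 11.7 0.0
    endloop
  endfacet
  facet normal 0.6465 0.7145 0.2675
    outer loop
      vertex 19.2 11.7 0.0
      vertex 10.8 19.3 0.0
      vertex 9.7 9.7 28.3
    endloop
  endfacet
  facet normal -0.4746 0.8390 0.2662
    outer loop
      vertex 10.8 19.3 0.0
      vertex 0.9 13.7 0.0
      vertex 9.7 9.7 28.3
    endloop
  endfacet
  facet normal -0.9442 -0.1939 0.2662
    outer loop
      vertex 0.9 13.7 0.0
      vertex 3.2 2.5 0.0
      vertex 9.7 9.7 28.3
    endloop
  endfacet
  facet normal -0.1018 -0.9583 0.2672
    outer loop
      vertex 3.2 2.5 0.0
      vertex 14.5 1.3 0.0
      vertex 9.7 9.7 28.3
    endloop
  endfacet
  facet normal 0.8782 -0.3969 0.2668
    outer loop
      vertex 14.5 1.3 0.0
      vertex 19.2 11.7 0.0
      vertex 9.7 9.7 28.3
    endloop
  endfacet
endsolid part

The G0 Z moves step by Δz≈4.0 mm. The G1 loops shrink linearly with z, so the solid tapers from its base footprint up to z≈28.3. Closing with a flat bottom cap and the tapered top and triangulating gives 8 facets — a regular 5-sided pyramid, base circumscribed radius ≈ 9.7 mm, apex at z ≈ 28.3 mm.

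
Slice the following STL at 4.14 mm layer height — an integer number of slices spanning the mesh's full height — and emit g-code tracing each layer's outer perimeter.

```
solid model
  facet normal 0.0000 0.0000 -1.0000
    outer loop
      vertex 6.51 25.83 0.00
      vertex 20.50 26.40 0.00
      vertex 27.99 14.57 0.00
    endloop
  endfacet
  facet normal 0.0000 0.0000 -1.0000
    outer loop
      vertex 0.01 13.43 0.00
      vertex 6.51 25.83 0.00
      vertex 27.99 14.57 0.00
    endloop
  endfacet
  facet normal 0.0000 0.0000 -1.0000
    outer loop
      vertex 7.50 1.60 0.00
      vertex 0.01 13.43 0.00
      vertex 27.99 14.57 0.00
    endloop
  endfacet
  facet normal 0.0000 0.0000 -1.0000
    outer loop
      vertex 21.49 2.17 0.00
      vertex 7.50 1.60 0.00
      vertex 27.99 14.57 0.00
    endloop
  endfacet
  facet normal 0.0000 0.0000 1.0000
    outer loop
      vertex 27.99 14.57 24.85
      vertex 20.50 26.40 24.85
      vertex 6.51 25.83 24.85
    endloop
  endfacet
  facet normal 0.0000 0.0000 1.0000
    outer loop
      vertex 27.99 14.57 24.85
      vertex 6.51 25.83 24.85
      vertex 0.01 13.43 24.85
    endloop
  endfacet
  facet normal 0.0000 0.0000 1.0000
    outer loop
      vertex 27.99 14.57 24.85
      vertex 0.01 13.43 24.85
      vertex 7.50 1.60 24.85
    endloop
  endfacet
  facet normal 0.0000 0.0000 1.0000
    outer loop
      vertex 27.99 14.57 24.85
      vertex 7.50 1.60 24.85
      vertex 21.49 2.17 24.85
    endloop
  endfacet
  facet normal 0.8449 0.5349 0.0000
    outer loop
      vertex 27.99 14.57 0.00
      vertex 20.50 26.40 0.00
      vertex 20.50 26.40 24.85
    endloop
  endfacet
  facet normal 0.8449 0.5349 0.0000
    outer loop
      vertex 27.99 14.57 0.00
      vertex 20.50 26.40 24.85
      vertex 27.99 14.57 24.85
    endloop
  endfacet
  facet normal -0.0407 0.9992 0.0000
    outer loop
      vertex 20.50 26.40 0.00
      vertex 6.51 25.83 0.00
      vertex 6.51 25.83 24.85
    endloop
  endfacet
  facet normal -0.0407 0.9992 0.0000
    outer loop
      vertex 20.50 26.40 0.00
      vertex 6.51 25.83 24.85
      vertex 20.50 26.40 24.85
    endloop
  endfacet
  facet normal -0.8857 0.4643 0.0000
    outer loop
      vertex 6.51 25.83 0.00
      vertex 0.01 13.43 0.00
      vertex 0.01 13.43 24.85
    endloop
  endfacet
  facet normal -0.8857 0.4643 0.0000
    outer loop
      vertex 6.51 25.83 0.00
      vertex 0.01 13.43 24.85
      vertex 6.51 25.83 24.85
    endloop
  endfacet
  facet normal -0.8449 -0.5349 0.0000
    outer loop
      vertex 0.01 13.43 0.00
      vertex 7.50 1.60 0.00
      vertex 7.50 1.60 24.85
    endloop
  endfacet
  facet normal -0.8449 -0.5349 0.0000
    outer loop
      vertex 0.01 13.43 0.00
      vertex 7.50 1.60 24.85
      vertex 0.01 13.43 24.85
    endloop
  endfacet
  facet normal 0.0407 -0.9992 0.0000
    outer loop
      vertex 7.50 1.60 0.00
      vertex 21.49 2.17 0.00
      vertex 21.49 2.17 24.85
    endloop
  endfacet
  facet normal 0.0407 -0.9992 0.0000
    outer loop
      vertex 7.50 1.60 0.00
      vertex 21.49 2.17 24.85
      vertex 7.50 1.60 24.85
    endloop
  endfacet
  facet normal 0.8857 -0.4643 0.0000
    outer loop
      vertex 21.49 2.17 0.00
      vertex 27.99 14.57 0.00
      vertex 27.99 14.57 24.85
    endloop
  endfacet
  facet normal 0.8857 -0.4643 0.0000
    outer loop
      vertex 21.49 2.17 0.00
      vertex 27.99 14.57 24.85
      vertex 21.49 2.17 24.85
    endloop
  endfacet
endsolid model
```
; perimeter-only toolpath
G21 ; units = mm
G90 ; absolute positioning
G28 ; home
; layer 1
G0 Z4.14
G0 X27.99 Y14.57
G1 X20.50 Y26.40
G1 X6.51 Y25.83
G1 X0.01 Y13.43
G1 X7.50 Y1.60
G1 X21.49 Y2.17
G1 X27.99 Y14.57
; layer 2
G0 Z8.28
G0 X27.99 Y14.57
G1 X20.50 Y26.40
G1 X6.51 Y25.83
G1 X0.01 Y13.43
G1 X7.50 Y1.60
G1 X21.49 Y2.17
G1 X27.99 Y14.57
; layer 3
G0 Z12.43
G0 X27.99 Y14.57
G1 X20.50 Y26.40
G1 X6.51 Y25.83
G1 X0.01 Y13.43
G1 X7.50 Y1.60
G1 X21.49 Y2.17
G1 X27.99 Y14.57
; layer 4
G0 Z16.57
G0 X27.99 Y14.57
G1 X20.50 Y26.40
G1 X6.51 Y25.83
G1 X0.01 Y13.43
G1 X7.50 Y1.60
G1 X21.49 Y2.17
G1 X27.99 Y14.57
; layer 5
G0 Z20.71
G0 X27.99 Y14.57
G1 X20.50 Y26.40
G1 X6.51 Y25.83
G1 X0.01 Y13.43
G1 X7.50 Y1.60
G1 X21.49 Y2.17
G1 X27.99 Y14.57
; layer 6
G0 Z24.85
G0 X27.99 Y14.57
G1 X20.50 Y26.40
G1 X6.51 Y25.83
G1 X0.01 Y13.43
G1 X7.50 Y1.60
G1 X21.49 Y2.17
G1 X27.99 Y14.57
M2 ; end

The solid is a regular 6-sided prism (a cylinder approximated with 6 flat sides), circumscribed radius ≈ 14 mm, height ≈ 24.9 mm. Slicing at Δz = 4.14 mm — 6 equal slices spanning the solid's height, so layer i sits at z = i·h/6 — gives 6 non-empty perimeters. Each is a 6-segment closed polygon; G0 lifts to the layer z and rapids to the start vertex, then G1 traces the edges.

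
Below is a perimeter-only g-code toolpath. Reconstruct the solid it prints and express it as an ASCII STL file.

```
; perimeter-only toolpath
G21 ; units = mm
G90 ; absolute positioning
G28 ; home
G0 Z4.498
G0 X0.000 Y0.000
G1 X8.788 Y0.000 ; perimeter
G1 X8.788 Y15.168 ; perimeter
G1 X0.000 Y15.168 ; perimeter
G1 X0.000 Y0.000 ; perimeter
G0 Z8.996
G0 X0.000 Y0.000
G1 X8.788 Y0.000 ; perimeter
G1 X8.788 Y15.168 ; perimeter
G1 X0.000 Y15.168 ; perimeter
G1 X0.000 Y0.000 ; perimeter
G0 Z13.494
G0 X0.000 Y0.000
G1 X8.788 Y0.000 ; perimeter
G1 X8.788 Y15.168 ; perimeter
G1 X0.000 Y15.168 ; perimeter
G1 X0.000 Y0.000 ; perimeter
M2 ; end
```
solid part
  facet normal 0.0000 0.0000 -1.0000
    outer loop
      vertex 8.788 15.168 0.000
      vertex 8.788 0.000 0.000
      vertex 0.000 0.000 0.000
    endloop
  endfacet
  facet normal 0.0000 0.0000 -1.0000
    outer loop
      vertex 0.000 15.168 0.000
      vertex 8.788 15.168 0.000
      vertex 0.000 0.000 0.000
    endloop
  endfacet
  facet normal 0.0000 0.0000 1.0000
    outer loop
      vertex 0.000 0.000 13.494
      vertex 8.788 0.000 13.494
      vertex 8.788 15.168 13.494
    endloop
  endfacet
  facet normal 0.0000 0.0000 1.0000
    outer loop
      vertex 0.000 0.000 13.494
      vertex 8.788 15.168 13.494
      vertex 0.000 15.168 13.494
    endloop
  endfacet
  facet normal 0.0000 -1.0000 0.0000
    outer loop
      vertex 0.000 0.000 0.000
      vertex 8.788 0.000 0.000
      vertex 8.788 0.000 13.494
    endloop
  endfacet
  facet normal 0.0000 -1.0000 0.0000
    outer loop
      vertex 0.000 0.000 0.000
      vertex 8.788 0.000 13.494
      vertex 0.000 0.000 13.494
    endloop
  endfacet
  facet normal 0.0000 1.0000 0.0000
    outer loop
      vertex 8.788 15.168 13.494
      vertex 8.788 15.168 0.000
      vertex 0.000 15.168 0.000
    endloop
  endfacet
  facet normal 0.0000 1.0000 0.0000
    outer loop
      vertex 0.000 15.168 13.494
      vertex 8.788 15.168 13.494
      vertex 0.000 15.168 0.000
    endloop
  endfacet
  facet normal -1.0000 0.0000 0.0000
    outer loop
      vertex 0.000 15.168 13.494
      vertex 0.000 15.168 0.000
      vertex 0.000 0.000 0.000
    endloop
  endfacet
  facet normal -1.0000 0.0000 0.0000
    outer loop
      vertex 0.000 0.000 13.494
      vertex 0.000 15.168 13.494
      vertex 0.000 0.000 0.000
    endloop
  endfacet
  facet normal 1.0000 0.0000 0.0000
    outer loop
      vertex 8.788 0.000 0.000
      vertex 8.788 15.168 0.000
      vertex 8.788 15.168 13.494
    endloop
  endfacet
  facet normal 1.0000 0.0000 0.0000
    outer loop
      vertex 8.788 0.000 0.000
      vertex 8.788 15.168 13.494
      vertex 8.788 0.000 13.494
    endloop
  endfacet
endsolid part

The G0 Z moves step by Δz≈4.498 mm. Every layer's G1 loop is the same polygon, so the solid is a straight extrusion of it from z=0 to z≈13.5. Closing with flat bottom and top caps and triangulating gives 12 facets — a rectangular box, roughly 8.79 × 15.2 mm footprint and 13.5 mm tall.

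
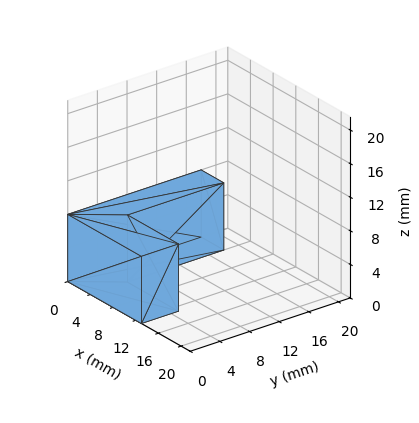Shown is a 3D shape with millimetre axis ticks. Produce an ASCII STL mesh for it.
Reading the render: the shape is an L-shaped prism: outer 13 × 18 mm, arm thicknesses ≈ 5 mm (horizontal) and 4 mm (vertical), extruded 8 mm in z (dimensions read to the nearest mm from the axis ticks). For the STL, each face is triangulated and given an outward normal.

solid part
  facet normal 0.0000 0.0000 -1.0000
    outer loop
      vertex 13.000 5.000 0.000
      vertex 13.000 0.000 0.000
      vertex 0.000 0.000 0.000
    endloop
  endfacet
  facet normal 0.0000 0.0000 -1.0000
    outer loop
      vertex 4.000 5.000 0.000
      vertex 13.000 5.000 0.000
      vertex 0.000 0.000 0.000
    endloop
  endfacet
  facet normal 0.0000 0.0000 -1.0000
    outer loop
      vertex 4.000 18.000 0.000
      vertex 4.000 5.000 0.000
      vertex 0.000 0.000 0.000
    endloop
  endfacet
  facet normal 0.0000 0.0000 -1.0000
    outer loop
      vertex 0.000 18.000 0.000
      vertex 4.000 18.000 0.000
      vertex 0.000 0.000 0.000
    endloop
  endfacet
  facet normal 0.0000 0.0000 1.0000
    outer loop
      vertex 0.000 0.000 8.000
      vertex 13.000 0.000 8.000
      vertex 13.000 5.000 8.000
    endloop
  endfacet
  facet normal 0.0000 0.0000 1.0000
    outer loop
      vertex 0.000 0.000 8.000
      vertex 13.000 5.000 8.000
      vertex 4.000 5.000 8.000
    endloop
  endfacet
  facet normal 0.0000 0.0000 1.0000
    outer loop
      vertex 0.000 0.000 8.000
      vertex 4.000 5.000 8.000
      vertex 4.000 18.000 8.000
    endloop
  endfacet
  facet normal 0.0000 0.0000 1.0000
    outer loop
      vertex 0.000 0.000 8.000
      vertex 4.000 18.000 8.000
      vertex 0.000 18.000 8.000
    endloop
  endfacet
  facet normal 0.0000 -1.0000 0.0000
    outer loop
      vertex 0.000 0.000 0.000
      vertex 13.000 0.000 0.000
      vertex 13.000 0.000 8.000
    endloop
  endfacet
  facet normal 0.0000 -1.0000 0.0000
    outer loop
      vertex 0.000 0.000 0.000
      vertex 13.000 0.000 8.000
      vertex 0.000 0.000 8.000
    endloop
  endfacet
  facet normal 1.0000 0.0000 0.0000
    outer loop
      vertex 13.000 0.000 0.000
      vertex 13.000 5.000 0.000
      vertex 13.000 5.000 8.000
    endloop
  endfacet
  facet normal 1.0000 0.0000 0.0000
    outer loop
      vertex 13.000 0.000 0.000
      vertex 13.000 5.000 8.000
      vertex 13.000 0.000 8.000
    endloop
  endfacet
  facet normal 0.0000 1.0000 0.0000
    outer loop
      vertex 13.000 5.000 0.000
      vertex 4.000 5.000 0.000
      vertex 4.000 5.000 8.000
    endloop
  endfacet
  facet normal 0.0000 1.0000 0.0000
    outer loop
      vertex 13.000 5.000 0.000
      vertex 4.000 5.000 8.000
      vertex 13.000 5.000 8.000
    endloop
  endfacet
  facet normal 1.0000 0.0000 0.0000
    outer loop
      vertex 4.000 5.000 0.000
      vertex 4.000 18.000 0.000
      vertex 4.000 18.000 8.000
    endloop
  endfacet
  facet normal 1.0000 0.0000 0.0000
    outer loop
      vertex 4.000 5.000 0.000
      vertex 4.000 18.000 8.000
      vertex 4.000 5.000 8.000
    endloop
  endfacet
  facet normal 0.0000 1.0000 0.0000
    outer loop
      vertex 4.000 18.000 0.000
      vertex 0.000 18.000 0.000
      vertex 0.000 18.000 8.000
    endloop
  endfacet
  facet normal 0.0000 1.0000 0.0000
    outer loop
      vertex 4.000 18.000 0.000
      vertex 0.000 18.000 8.000
      vertex 4.000 18.000 8.000
    endloop
  endfacet
  facet normal -1.0000 0.0000 0.0000
    outer loop
      vertex 0.000 18.000 0.000
      vertex 0.000 0.000 0.000
      vertex 0.000 0.000 8.000
    endloop
  endfacet
  facet normal -1.0000 0.0000 0.0000
    outer loop
      vertex 0.000 18.000 0.000
      vertex 0.000 0.000 8.000
      vertex 0.000 18.000 8.000
    endloop
  endfacet
endsolid part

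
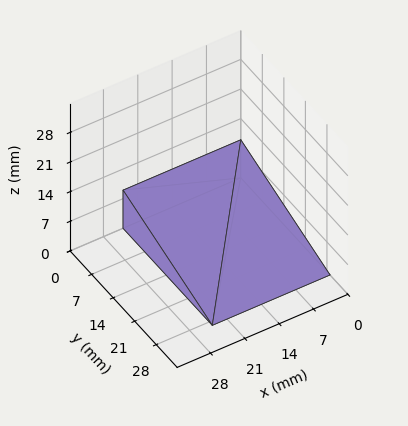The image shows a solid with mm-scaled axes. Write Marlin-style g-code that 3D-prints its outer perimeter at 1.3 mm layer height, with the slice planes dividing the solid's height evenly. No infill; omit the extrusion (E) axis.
Reading the render: the shape is a wedge (ramp): 24 × 29 mm base, rising to 9 mm along the y=0 edge and sloping linearly to z=0 at y=29 (dimensions read to the nearest mm from the axis ticks). For the g-code, the solid's height is divided into equal slices at the stated Δz and each level perimeter traced with G1 moves after a G0 lift.

; perimeter-only toolpath
G21 ; units = mm
G90 ; absolute positioning
G28 ; home
; layer 1
G0 Z1.3
G0 X0.0 Y0.0
G1 X24.0 Y0.0
G1 X24.0 Y24.9
G1 X0.0 Y24.9
G1 X0.0 Y0.0
; layer 2
G0 Z2.6
G0 X0.0 Y0.0
G1 X24.0 Y0.0
G1 X24.0 Y20.7
G1 X0.0 Y20.7
G1 X0.0 Y0.0
; layer 3
G0 Z3.9
G0 X0.0 Y0.0
G1 X24.0 Y0.0
G1 X24.0 Y16.6
G1 X0.0 Y16.6
G1 X0.0 Y0.0
; layer 4
G0 Z5.1
G0 X0.0 Y0.0
G1 X24.0 Y0.0
G1 X24.0 Y12.4
G1 X0.0 Y12.4
G1 X0.0 Y0.0
; layer 5
G0 Z6.4
G0 X0.0 Y0.0
G1 X24.0 Y0.0
G1 X24.0 Y8.3
G1 X0.0 Y8.3
G1 X0.0 Y0.0
; layer 6
G0 Z7.7
G0 X0.0 Y0.0
G1 X24.0 Y0.0
G1 X24.0 Y4.1
G1 X0.0 Y4.1
G1 X0.0 Y0.0
M2 ; end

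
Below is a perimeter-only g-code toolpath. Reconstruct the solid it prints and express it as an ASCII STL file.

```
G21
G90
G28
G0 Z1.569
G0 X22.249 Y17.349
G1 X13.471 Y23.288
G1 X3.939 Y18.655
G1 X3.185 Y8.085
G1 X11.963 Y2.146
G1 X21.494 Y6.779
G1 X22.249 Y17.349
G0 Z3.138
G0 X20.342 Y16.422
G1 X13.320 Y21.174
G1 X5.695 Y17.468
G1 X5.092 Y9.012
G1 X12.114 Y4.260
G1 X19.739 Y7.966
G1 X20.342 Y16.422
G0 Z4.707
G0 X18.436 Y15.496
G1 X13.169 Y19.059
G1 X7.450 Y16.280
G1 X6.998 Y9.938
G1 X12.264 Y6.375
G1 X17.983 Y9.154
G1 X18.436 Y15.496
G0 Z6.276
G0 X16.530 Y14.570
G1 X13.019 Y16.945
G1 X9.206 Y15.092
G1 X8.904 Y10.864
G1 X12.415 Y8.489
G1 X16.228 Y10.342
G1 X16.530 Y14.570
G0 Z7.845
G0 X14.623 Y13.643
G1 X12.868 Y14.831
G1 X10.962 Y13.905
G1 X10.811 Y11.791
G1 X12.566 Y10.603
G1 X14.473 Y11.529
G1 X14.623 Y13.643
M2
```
solid part
  facet normal 0.0000 0.0000 -1.0000
    outer loop
      vertex 2.184 19.843 0.000
      vertex 13.622 25.402 0.000
      vertex 24.155 18.275 0.000
    endloop
  endfacet
  facet normal 0.0000 0.0000 -1.0000
    outer loop
      vertex 1.279 7.159 0.000
      vertex 2.184 19.843 0.000
      vertex 24.155 18.275 0.000
    endloop
  endfacet
  facet normal 0.0000 0.0000 -1.0000
    outer loop
      vertex 11.812 0.032 0.000
      vertex 1.279 7.159 0.000
      vertex 24.155 18.275 0.000
    endloop
  endfacet
  facet normal 0.0000 0.0000 -1.0000
    outer loop
      vertex 23.250 5.591 0.000
      vertex 11.812 0.032 0.000
      vertex 24.155 18.275 0.000
    endloop
  endfacet
  facet normal 0.3641 0.5381 0.7601
    outer loop
      vertex 24.155 18.275 0.000
      vertex 13.622 25.402 0.000
      vertex 12.717 12.717 9.414
    endloop
  endfacet
  facet normal -0.2840 0.5844 0.7601
    outer loop
      vertex 13.622 25.402 0.000
      vertex 2.184 19.843 0.000
      vertex 12.717 12.717 9.414
    endloop
  endfacet
  facet normal -0.6481 0.0462 0.7601
    outer loop
      vertex 2.184 19.843 0.000
      vertex 1.279 7.159 0.000
      vertex 12.717 12.717 9.414
    endloop
  endfacet
  facet normal -0.3641 -0.5381 0.7601
    outer loop
      vertex 1.279 7.159 0.000
      vertex 11.812 0.032 0.000
      vertex 12.717 12.717 9.414
    endloop
  endfacet
  facet normal 0.2840 -0.5844 0.7601
    outer loop
      vertex 11.812 0.032 0.000
      vertex 23.250 5.591 0.000
      vertex 12.717 12.717 9.414
    endloop
  endfacet
  facet normal 0.6481 -0.0462 0.7601
    outer loop
      vertex 23.250 5.591 0.000
      vertex 24.155 18.275 0.000
      vertex 12.717 12.717 9.414
    endloop
  endfacet
endsolid part

The G0 Z moves step by Δz≈1.569 mm. The G1 loops shrink linearly with z, so the solid tapers from its base footprint up to z≈9.41. Closing with a flat bottom cap and the tapered top and triangulating gives 10 facets — a regular 6-sided pyramid, base circumscribed radius ≈ 12.7 mm, apex at z ≈ 9.41 mm.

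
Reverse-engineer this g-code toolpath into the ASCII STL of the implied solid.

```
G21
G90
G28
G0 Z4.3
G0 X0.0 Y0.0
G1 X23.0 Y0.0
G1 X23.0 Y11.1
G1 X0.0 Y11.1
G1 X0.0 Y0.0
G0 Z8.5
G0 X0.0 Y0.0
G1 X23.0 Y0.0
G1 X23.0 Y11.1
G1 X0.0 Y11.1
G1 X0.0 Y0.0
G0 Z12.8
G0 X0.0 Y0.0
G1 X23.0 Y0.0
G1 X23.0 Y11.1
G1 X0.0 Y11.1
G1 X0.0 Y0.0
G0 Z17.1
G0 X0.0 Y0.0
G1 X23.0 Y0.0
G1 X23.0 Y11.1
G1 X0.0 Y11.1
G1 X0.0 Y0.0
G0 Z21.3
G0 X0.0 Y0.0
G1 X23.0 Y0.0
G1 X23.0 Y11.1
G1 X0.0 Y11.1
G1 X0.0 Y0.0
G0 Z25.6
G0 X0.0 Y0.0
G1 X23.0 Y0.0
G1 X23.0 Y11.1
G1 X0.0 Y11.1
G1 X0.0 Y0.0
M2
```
solid part
  facet normal 0.0000 0.0000 -1.0000
    outer loop
      vertex 23.0 11.1 0.0
      vertex 23.0 0.0 0.0
      vertex 0.0 0.0 0.0
    endloop
  endfacet
  facet normal 0.0000 0.0000 -1.0000
    outer loop
      vertex 0.0 11.1 0.0
      vertex 23.0 11.1 0.0
      vertex 0.0 0.0 0.0
    endloop
  endfacet
  facet normal 0.0000 0.0000 1.0000
    outer loop
      vertex 0.0 0.0 25.6
      vertex 23.0 0.0 25.6
      vertex 23.0 11.1 25.6
    endloop
  endfacet
  facet normal 0.0000 0.0000 1.0000
    outer loop
      vertex 0.0 0.0 25.6
      vertex 23.0 11.1 25.6
      vertex 0.0 11.1 25.6
    endloop
  endfacet
  facet normal 0.0000 -1.0000 0.0000
    outer loop
      vertex 0.0 0.0 0.0
      vertex 23.0 0.0 0.0
      vertex 23.0 0.0 25.6
    endloop
  endfacet
  facet normal 0.0000 -1.0000 0.0000
    outer loop
      vertex 0.0 0.0 0.0
      vertex 23.0 0.0 25.6
      vertex 0.0 0.0 25.6
    endloop
  endfacet
  facet normal 0.0000 1.0000 0.0000
    outer loop
      vertex 23.0 11.1 25.6
      vertex 23.0 11.1 0.0
      vertex 0.0 11.1 0.0
    endloop
  endfacet
  facet normal 0.0000 1.0000 0.0000
    outer loop
      vertex 0.0 11.1 25.6
      vertex 23.0 11.1 25.6
      vertex 0.0 11.1 0.0
    endloop
  endfacet
  facet normal -1.0000 0.0000 0.0000
    outer loop
      vertex 0.0 11.1 25.6
      vertex 0.0 11.1 0.0
      vertex 0.0 0.0 0.0
    endloop
  endfacet
  facet normal -1.0000 0.0000 0.0000
    outer loop
      vertex 0.0 0.0 25.6
      vertex 0.0 11.1 25.6
      vertex 0.0 0.0 0.0
    endloop
  endfacet
  facet normal 1.0000 0.0000 0.0000
    outer loop
      vertex 23.0 0.0 0.0
      vertex 23.0 11.1 0.0
      vertex 23.0 11.1 25.6
    endloop
  endfacet
  facet normal 1.0000 0.0000 0.0000
    outer loop
      vertex 23.0 0.0 0.0
      vertex 23.0 11.1 25.6
      vertex 23.0 0.0 25.6
    endloop
  endfacet
endsolid part

The G0 Z moves step by Δz≈4.3 mm. Every layer's G1 loop is the same polygon, so the solid is a straight extrusion of it from z=0 to z≈25.6. Closing with flat bottom and top caps and triangulating gives 12 facets — a rectangular box, roughly 23 × 11.1 mm footprint and 25.6 mm tall.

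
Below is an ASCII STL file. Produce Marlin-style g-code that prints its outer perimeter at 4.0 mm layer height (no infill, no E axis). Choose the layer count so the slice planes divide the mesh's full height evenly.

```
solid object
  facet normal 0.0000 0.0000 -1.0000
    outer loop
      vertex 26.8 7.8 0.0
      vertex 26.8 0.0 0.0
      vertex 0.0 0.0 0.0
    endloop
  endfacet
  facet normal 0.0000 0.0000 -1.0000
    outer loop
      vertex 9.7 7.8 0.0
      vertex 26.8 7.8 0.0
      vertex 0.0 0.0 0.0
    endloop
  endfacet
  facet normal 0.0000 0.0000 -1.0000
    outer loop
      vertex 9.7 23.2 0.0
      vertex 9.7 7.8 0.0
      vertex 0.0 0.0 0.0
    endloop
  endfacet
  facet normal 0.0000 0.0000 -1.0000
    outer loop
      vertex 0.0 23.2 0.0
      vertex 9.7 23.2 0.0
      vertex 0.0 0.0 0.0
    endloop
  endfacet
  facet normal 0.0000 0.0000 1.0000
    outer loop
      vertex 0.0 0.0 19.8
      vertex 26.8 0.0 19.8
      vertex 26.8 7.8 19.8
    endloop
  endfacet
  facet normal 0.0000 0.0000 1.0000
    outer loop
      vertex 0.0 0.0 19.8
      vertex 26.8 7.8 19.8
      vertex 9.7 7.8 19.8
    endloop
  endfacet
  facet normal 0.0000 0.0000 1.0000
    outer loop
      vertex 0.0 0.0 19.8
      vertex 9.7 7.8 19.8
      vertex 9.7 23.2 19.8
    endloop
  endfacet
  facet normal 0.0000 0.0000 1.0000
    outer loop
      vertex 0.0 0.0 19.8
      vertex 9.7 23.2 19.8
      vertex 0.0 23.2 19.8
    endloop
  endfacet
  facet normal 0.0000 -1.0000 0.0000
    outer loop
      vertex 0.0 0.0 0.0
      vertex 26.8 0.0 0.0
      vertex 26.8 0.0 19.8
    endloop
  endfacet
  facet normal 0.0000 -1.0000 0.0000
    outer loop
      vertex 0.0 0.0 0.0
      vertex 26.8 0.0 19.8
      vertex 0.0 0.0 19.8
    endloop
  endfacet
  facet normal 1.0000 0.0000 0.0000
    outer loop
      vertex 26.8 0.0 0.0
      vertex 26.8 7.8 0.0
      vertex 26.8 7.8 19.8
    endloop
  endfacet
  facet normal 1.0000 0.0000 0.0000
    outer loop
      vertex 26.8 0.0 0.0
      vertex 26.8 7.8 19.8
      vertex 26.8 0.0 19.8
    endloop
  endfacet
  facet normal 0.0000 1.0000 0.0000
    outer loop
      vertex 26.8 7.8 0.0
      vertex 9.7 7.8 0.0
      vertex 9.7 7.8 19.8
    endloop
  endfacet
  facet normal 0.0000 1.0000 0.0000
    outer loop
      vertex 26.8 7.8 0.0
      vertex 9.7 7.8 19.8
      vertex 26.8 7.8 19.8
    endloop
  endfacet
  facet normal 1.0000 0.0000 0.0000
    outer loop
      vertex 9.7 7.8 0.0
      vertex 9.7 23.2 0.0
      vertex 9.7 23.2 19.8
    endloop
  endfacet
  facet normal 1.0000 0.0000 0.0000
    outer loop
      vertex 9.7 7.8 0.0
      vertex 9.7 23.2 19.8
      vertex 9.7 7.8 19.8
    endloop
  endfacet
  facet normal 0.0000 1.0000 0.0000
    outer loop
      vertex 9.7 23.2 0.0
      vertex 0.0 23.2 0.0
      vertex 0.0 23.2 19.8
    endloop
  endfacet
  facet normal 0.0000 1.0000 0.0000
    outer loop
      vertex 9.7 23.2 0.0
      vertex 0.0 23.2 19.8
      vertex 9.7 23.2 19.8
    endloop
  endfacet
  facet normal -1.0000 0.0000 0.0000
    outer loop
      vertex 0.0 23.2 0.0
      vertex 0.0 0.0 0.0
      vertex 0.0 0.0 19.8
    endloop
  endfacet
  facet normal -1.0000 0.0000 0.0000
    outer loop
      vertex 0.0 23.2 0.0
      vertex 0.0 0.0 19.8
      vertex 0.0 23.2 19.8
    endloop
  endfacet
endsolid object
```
; perimeter-only toolpath
G21 ; units = mm
G90 ; absolute positioning
G28 ; home
; layer 1
G0 Z4.0
G0 X0.0 Y0.0
G1 X26.8 Y0.0
G1 X26.8 Y7.8
G1 X9.7 Y7.8
G1 X9.7 Y23.2
G1 X0.0 Y23.2
G1 X0.0 Y0.0
; layer 2
G0 Z7.9
G0 X0.0 Y0.0
G1 X26.8 Y0.0
G1 X26.8 Y7.8
G1 X9.7 Y7.8
G1 X9.7 Y23.2
G1 X0.0 Y23.2
G1 X0.0 Y0.0
; layer 3
G0 Z11.9
G0 X0.0 Y0.0
G1 X26.8 Y0.0
G1 X26.8 Y7.8
G1 X9.7 Y7.8
G1 X9.7 Y23.2
G1 X0.0 Y23.2
G1 X0.0 Y0.0
; layer 4
G0 Z15.8
G0 X0.0 Y0.0
G1 X26.8 Y0.0
G1 X26.8 Y7.8
G1 X9.7 Y7.8
G1 X9.7 Y23.2
G1 X0.0 Y23.2
G1 X0.0 Y0.0
; layer 5
G0 Z19.8
G0 X0.0 Y0.0
G1 X26.8 Y0.0
G1 X26.8 Y7.8
G1 X9.7 Y7.8
G1 X9.7 Y23.2
G1 X0.0 Y23.2
G1 X0.0 Y0.0
M2 ; end

The solid is an L-shaped prism: outer 26.8 × 23.2 mm, arm thicknesses ≈ 7.8 mm (horizontal) and 9.7 mm (vertical), extruded 19.8 mm in z. Slicing at Δz = 4.0 mm — 5 equal slices spanning the solid's height, so layer i sits at z = i·h/5 — gives 5 non-empty perimeters. Each is a 6-segment closed polygon; G0 lifts to the layer z and rapids to the start vertex, then G1 traces the edges.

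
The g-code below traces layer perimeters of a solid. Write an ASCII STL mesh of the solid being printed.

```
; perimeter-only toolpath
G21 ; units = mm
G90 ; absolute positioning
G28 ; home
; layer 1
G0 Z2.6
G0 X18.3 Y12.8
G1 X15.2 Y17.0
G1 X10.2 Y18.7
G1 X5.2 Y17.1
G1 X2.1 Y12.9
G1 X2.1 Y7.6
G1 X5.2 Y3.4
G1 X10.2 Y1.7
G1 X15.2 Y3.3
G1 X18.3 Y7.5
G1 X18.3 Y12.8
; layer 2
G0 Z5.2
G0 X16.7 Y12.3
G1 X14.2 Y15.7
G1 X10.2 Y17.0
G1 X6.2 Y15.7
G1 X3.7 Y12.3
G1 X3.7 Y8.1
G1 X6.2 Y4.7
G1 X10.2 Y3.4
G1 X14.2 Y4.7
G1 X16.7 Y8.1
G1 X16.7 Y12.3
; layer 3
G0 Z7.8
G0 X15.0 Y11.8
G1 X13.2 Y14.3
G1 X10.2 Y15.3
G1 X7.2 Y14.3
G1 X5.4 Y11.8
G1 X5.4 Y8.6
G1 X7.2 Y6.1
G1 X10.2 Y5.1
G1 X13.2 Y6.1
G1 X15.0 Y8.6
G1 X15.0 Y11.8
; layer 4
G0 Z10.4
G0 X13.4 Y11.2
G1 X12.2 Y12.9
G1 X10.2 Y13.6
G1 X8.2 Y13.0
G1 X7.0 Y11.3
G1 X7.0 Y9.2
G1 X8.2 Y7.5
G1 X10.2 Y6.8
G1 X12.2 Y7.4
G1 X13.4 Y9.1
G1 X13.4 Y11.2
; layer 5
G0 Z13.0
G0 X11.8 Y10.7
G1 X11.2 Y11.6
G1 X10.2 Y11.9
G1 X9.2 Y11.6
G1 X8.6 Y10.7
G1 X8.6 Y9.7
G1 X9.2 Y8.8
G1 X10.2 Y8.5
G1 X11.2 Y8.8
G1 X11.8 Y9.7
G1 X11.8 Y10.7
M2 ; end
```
solid part
  facet normal 0.0000 0.0000 -1.0000
    outer loop
      vertex 10.2 20.4 0.0
      vertex 16.2 18.4 0.0
      vertex 19.9 13.3 0.0
    endloop
  endfacet
  facet normal 0.0000 0.0000 -1.0000
    outer loop
      vertex 4.2 18.5 0.0
      vertex 10.2 20.4 0.0
      vertex 19.9 13.3 0.0
    endloop
  endfacet
  facet normal 0.0000 0.0000 -1.0000
    outer loop
      vertex 0.5 13.4 0.0
      vertex 4.2 18.5 0.0
      vertex 19.9 13.3 0.0
    endloop
  endfacet
  facet normal 0.0000 0.0000 -1.0000
    outer loop
      vertex 0.5 7.1 0.0
      vertex 0.5 13.4 0.0
      vertex 19.9 13.3 0.0
    endloop
  endfacet
  facet normal 0.0000 0.0000 -1.0000
    outer loop
      vertex 4.2 2.0 0.0
      vertex 0.5 7.1 0.0
      vertex 19.9 13.3 0.0
    endloop
  endfacet
  facet normal 0.0000 0.0000 -1.0000
    outer loop
      vertex 10.2 0.0 0.0
      vertex 4.2 2.0 0.0
      vertex 19.9 13.3 0.0
    endloop
  endfacet
  facet normal 0.0000 0.0000 -1.0000
    outer loop
      vertex 16.2 1.9 0.0
      vertex 10.2 0.0 0.0
      vertex 19.9 13.3 0.0
    endloop
  endfacet
  facet normal 0.0000 0.0000 -1.0000
    outer loop
      vertex 19.9 7.0 0.0
      vertex 16.2 1.9 0.0
      vertex 19.9 13.3 0.0
    endloop
  endfacet
  facet normal 0.6879 0.4991 0.5269
    outer loop
      vertex 19.9 13.3 0.0
      vertex 16.2 18.4 0.0
      vertex 10.2 10.2 15.6
    endloop
  endfacet
  facet normal 0.2687 0.8062 0.5271
    outer loop
      vertex 16.2 18.4 0.0
      vertex 10.2 20.4 0.0
      vertex 10.2 10.2 15.6
    endloop
  endfacet
  facet normal -0.2562 0.8090 0.5290
    outer loop
      vertex 10.2 20.4 0.0
      vertex 4.2 18.5 0.0
      vertex 10.2 10.2 15.6
    endloop
  endfacet
  facet normal -0.6868 0.4982 0.5292
    outer loop
      vertex 4.2 18.5 0.0
      vertex 0.5 13.4 0.0
      vertex 10.2 10.2 15.6
    endloop
  endfacet
  facet normal -0.8492 0.0000 0.5280
    outer loop
      vertex 0.5 13.4 0.0
      vertex 0.5 7.1 0.0
      vertex 10.2 10.2 15.6
    endloop
  endfacet
  facet normal -0.6879 -0.4991 0.5269
    outer loop
      vertex 0.5 7.1 0.0
      vertex 4.2 2.0 0.0
      vertex 10.2 10.2 15.6
    endloop
  endfacet
  facet normal -0.2687 -0.8062 0.5271
    outer loop
      vertex 4.2 2.0 0.0
      vertex 10.2 0.0 0.0
      vertex 10.2 10.2 15.6
    endloop
  endfacet
  facet normal 0.2562 -0.8090 0.5290
    outer loop
      vertex 10.2 0.0 0.0
      vertex 16.2 1.9 0.0
      vertex 10.2 10.2 15.6
    endloop
  endfacet
  facet normal 0.6868 -0.4982 0.5292
    outer loop
      vertex 16.2 1.9 0.0
      vertex 19.9 7.0 0.0
      vertex 10.2 10.2 15.6
    endloop
  endfacet
  facet normal 0.8492 0.0000 0.5280
    outer loop
      vertex 19.9 7.0 0.0
      vertex 19.9 13.3 0.0
      vertex 10.2 10.2 15.6
    endloop
  endfacet
endsolid part

The G0 Z moves step by Δz≈2.6 mm. The G1 loops shrink linearly with z, so the solid tapers from its base footprint up to z≈15.6. Closing with a flat bottom cap and the tapered top and triangulating gives 18 facets — a regular 10-sided pyramid, base circumscribed radius ≈ 10.2 mm, apex at z ≈ 15.6 mm.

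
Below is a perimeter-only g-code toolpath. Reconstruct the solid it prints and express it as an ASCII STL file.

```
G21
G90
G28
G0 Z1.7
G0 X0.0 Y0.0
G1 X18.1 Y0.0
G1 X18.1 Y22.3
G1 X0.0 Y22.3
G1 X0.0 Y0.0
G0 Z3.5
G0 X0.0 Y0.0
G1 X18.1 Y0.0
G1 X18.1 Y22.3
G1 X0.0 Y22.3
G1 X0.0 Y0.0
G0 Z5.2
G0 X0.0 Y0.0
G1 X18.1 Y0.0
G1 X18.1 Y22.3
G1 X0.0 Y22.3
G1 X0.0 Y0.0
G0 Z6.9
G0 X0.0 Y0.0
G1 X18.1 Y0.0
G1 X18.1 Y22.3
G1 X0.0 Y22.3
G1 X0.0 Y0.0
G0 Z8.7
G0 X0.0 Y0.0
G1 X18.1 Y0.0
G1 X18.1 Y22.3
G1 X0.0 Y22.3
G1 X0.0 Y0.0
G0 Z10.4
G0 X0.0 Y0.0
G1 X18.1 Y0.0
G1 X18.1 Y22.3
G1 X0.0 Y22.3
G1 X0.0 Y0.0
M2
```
solid part
  facet normal 0.0000 0.0000 -1.0000
    outer loop
      vertex 18.1 22.3 0.0
      vertex 18.1 0.0 0.0
      vertex 0.0 0.0 0.0
    endloop
  endfacet
  facet normal 0.0000 0.0000 -1.0000
    outer loop
      vertex 0.0 22.3 0.0
      vertex 18.1 22.3 0.0
      vertex 0.0 0.0 0.0
    endloop
  endfacet
  facet normal 0.0000 0.0000 1.0000
    outer loop
      vertex 0.0 0.0 10.4
      vertex 18.1 0.0 10.4
      vertex 18.1 22.3 10.4
    endloop
  endfacet
  facet normal 0.0000 0.0000 1.0000
    outer loop
      vertex 0.0 0.0 10.4
      vertex 18.1 22.3 10.4
      vertex 0.0 22.3 10.4
    endloop
  endfacet
  facet normal 0.0000 -1.0000 0.0000
    outer loop
      vertex 0.0 0.0 0.0
      vertex 18.1 0.0 0.0
      vertex 18.1 0.0 10.4
    endloop
  endfacet
  facet normal 0.0000 -1.0000 0.0000
    outer loop
      vertex 0.0 0.0 0.0
      vertex 18.1 0.0 10.4
      vertex 0.0 0.0 10.4
    endloop
  endfacet
  facet normal 0.0000 1.0000 0.0000
    outer loop
      vertex 18.1 22.3 10.4
      vertex 18.1 22.3 0.0
      vertex 0.0 22.3 0.0
    endloop
  endfacet
  facet normal 0.0000 1.0000 0.0000
    outer loop
      vertex 0.0 22.3 10.4
      vertex 18.1 22.3 10.4
      vertex 0.0 22.3 0.0
    endloop
  endfacet
  facet normal -1.0000 0.0000 0.0000
    outer loop
      vertex 0.0 22.3 10.4
      vertex 0.0 22.3 0.0
      vertex 0.0 0.0 0.0
    endloop
  endfacet
  facet normal -1.0000 0.0000 0.0000
    outer loop
      vertex 0.0 0.0 10.4
      vertex 0.0 22.3 10.4
      vertex 0.0 0.0 0.0
    endloop
  endfacet
  facet normal 1.0000 0.0000 0.0000
    outer loop
      vertex 18.1 0.0 0.0
      vertex 18.1 22.3 0.0
      vertex 18.1 22.3 10.4
    endloop
  endfacet
  facet normal 1.0000 0.0000 0.0000
    outer loop
      vertex 18.1 0.0 0.0
      vertex 18.1 22.3 10.4
      vertex 18.1 0.0 10.4
    endloop
  endfacet
endsolid part

The G0 Z moves step by Δz≈1.7 mm. Every layer's G1 loop is the same polygon, so the solid is a straight extrusion of it from z=0 to z≈10.4. Closing with flat bottom and top caps and triangulating gives 12 facets — a rectangular box, roughly 18.1 × 22.3 mm footprint and 10.4 mm tall.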